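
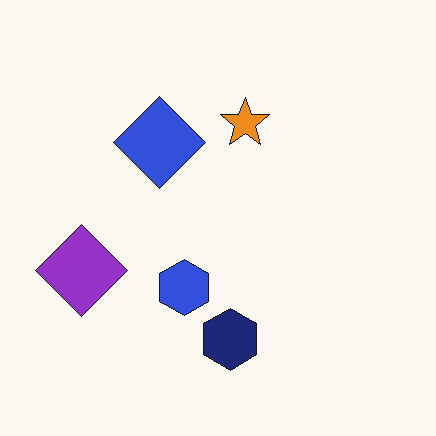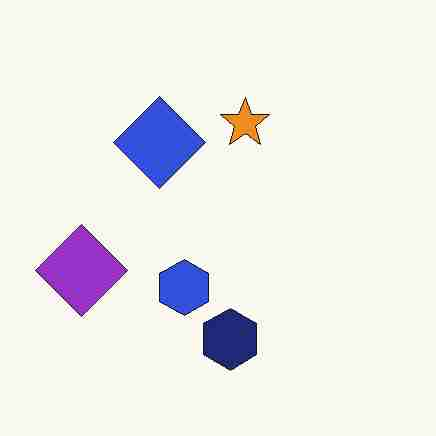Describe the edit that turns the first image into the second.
It was heavily JPEG-compressed with obvious blocking artifacts.

Blocky 8×8 compression artifacts appear around shape edges and the flat background shows ringing — characteristic JPEG degradation.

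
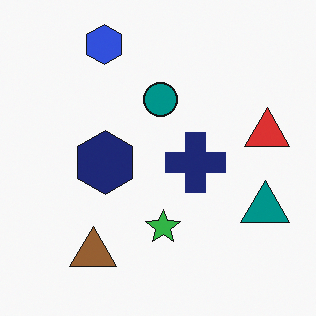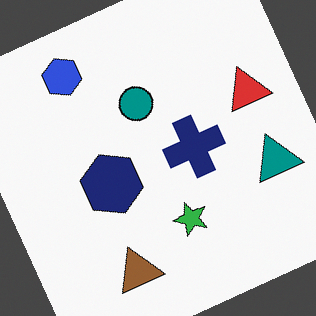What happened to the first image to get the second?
The image was rotated counter-clockwise by a moderate amount.

Every shape is tilted by the same angle and the image corners show triangular fill wedges — a whole-image rotation by a non-right angle.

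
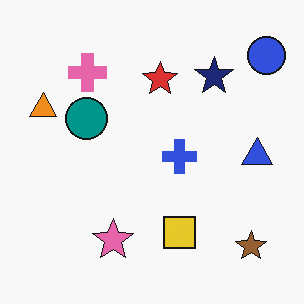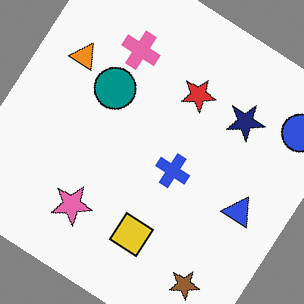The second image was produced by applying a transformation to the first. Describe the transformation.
This is the original image rotated clockwise by a large amount — several tens of degrees.

Every shape is tilted by the same angle and the image corners show triangular fill wedges — a whole-image rotation by a non-right angle.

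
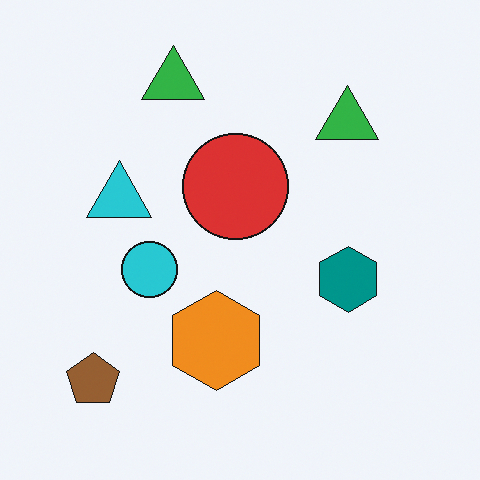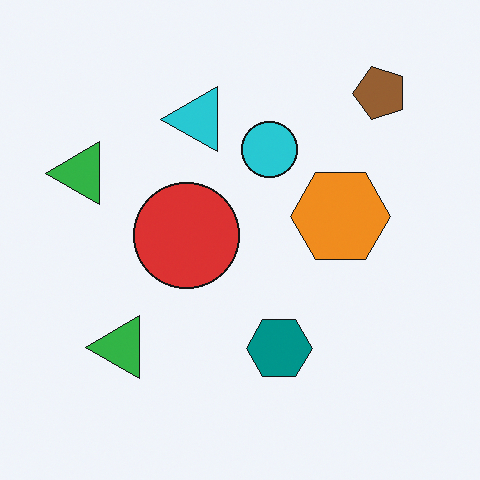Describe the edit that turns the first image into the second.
The transformation is: transposed (reflected across the top-left ↔ bottom-right diagonal).

Shapes have swapped their row and column positions — what was in the top-right is now in the bottom-left — a diagonal reflection.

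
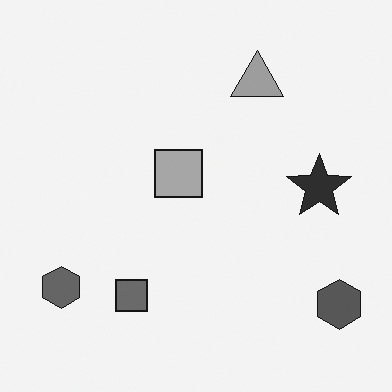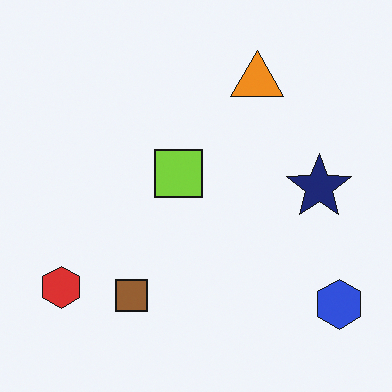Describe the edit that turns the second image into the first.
The first image is the second converted to grayscale.

All color is removed — every shape is now a shade of grey.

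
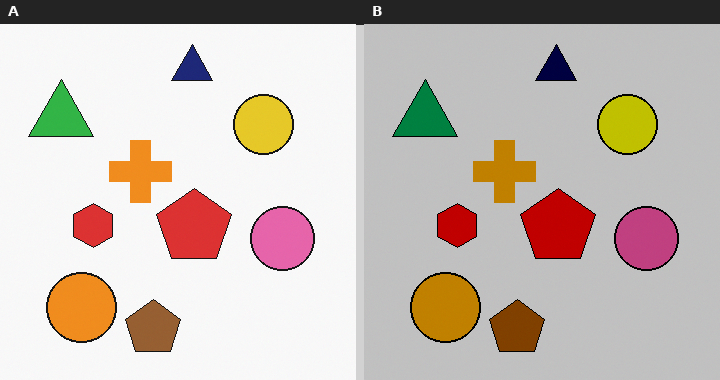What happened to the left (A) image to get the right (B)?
This is the original image heavily posterized to just a handful of flat colors.

Each flat color has snapped to a coarser quantized level — most visibly, the near-white background has dropped to a flat grey.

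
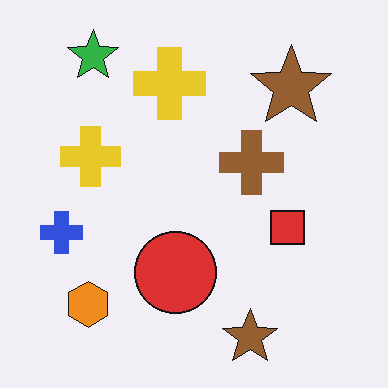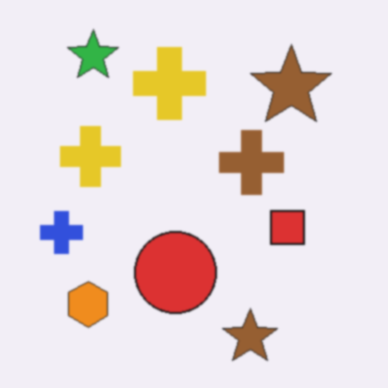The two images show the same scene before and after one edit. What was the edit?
The second image is the first given a subtle gaussian blur.

Shape edges and outlines are uniformly softened across the whole image.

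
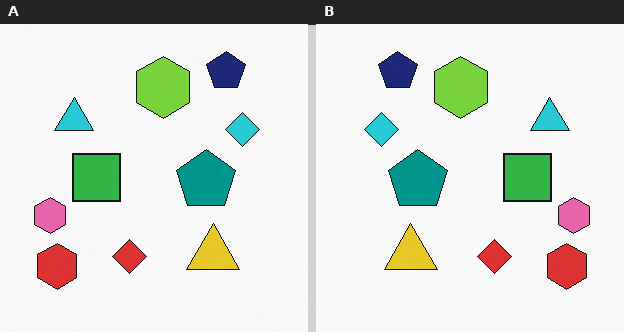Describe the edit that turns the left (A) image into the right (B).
The transformation is: flipped horizontally (left ↔ right).

The pink hexagon is in the left of the left (A) image and the right of the right (B) — shapes on opposite sides of the vertical midline have swapped in a mirror flip.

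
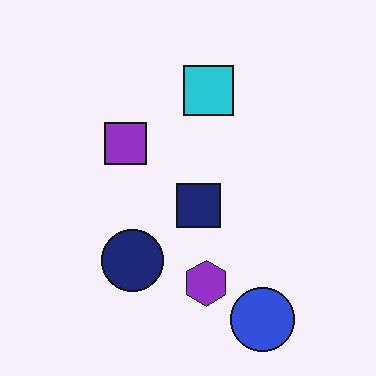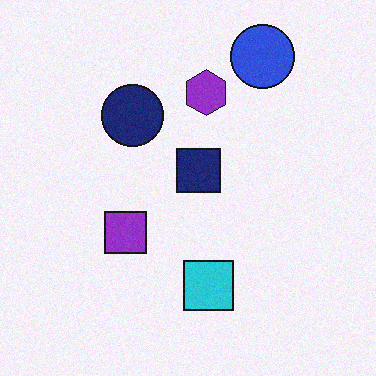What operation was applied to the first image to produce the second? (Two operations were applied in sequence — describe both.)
This is the original image degraded with light additive noise, then flipped vertically (top ↔ bottom).

Random speckle covers the whole image, including the flat background. The blue circle is in the bottom-right of the first image and the top-right of the second — shapes on opposite sides of the horizontal midline have swapped in a mirror flip.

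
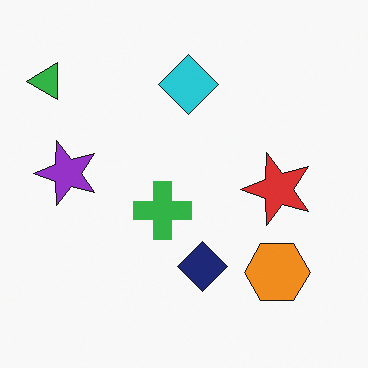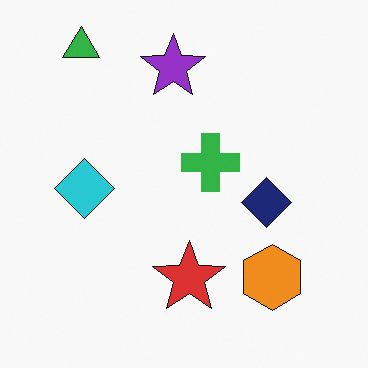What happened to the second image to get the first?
Transposed (reflected across the top-left ↔ bottom-right diagonal).

Shapes have swapped their row and column positions — what was in the top-right is now in the bottom-left — a diagonal reflection.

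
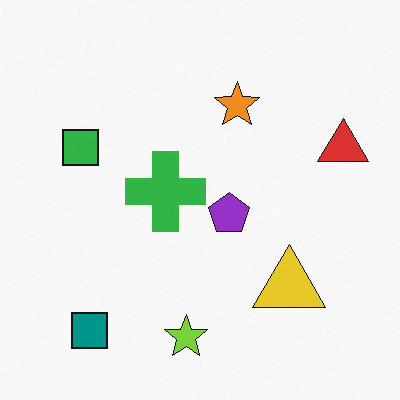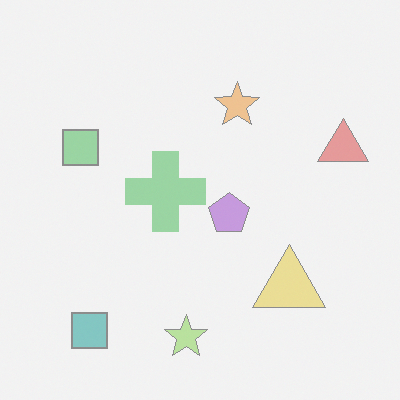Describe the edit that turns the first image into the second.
Washed out (contrast reduced).

Tones are pushed toward mid-grey across the whole image — a global contrast change.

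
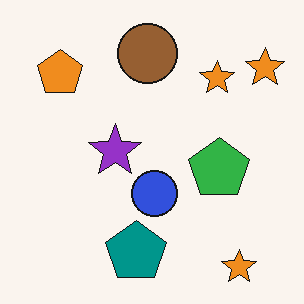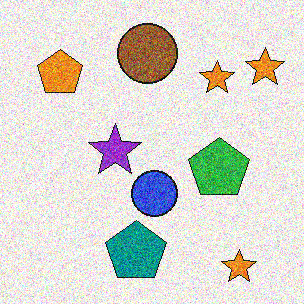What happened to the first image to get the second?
It was degraded with heavy additive noise.

Random speckle covers the whole image, including the flat background.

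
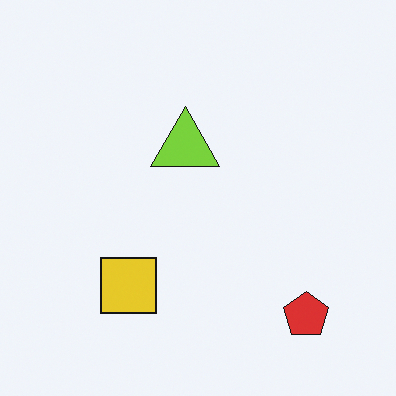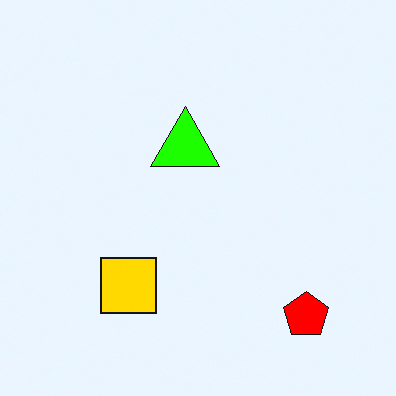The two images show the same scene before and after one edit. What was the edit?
The transformation is: made much more vivid (saturation change).

All colors are more vivid — a global saturation change.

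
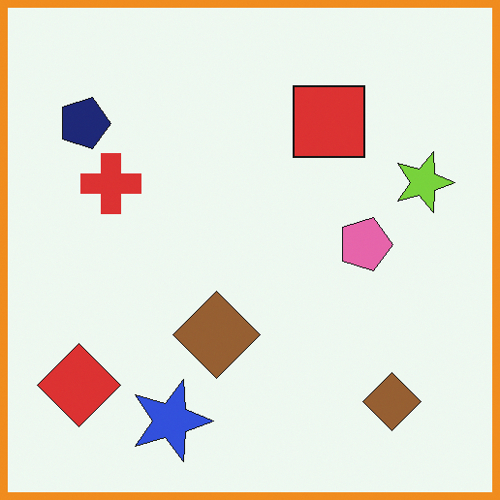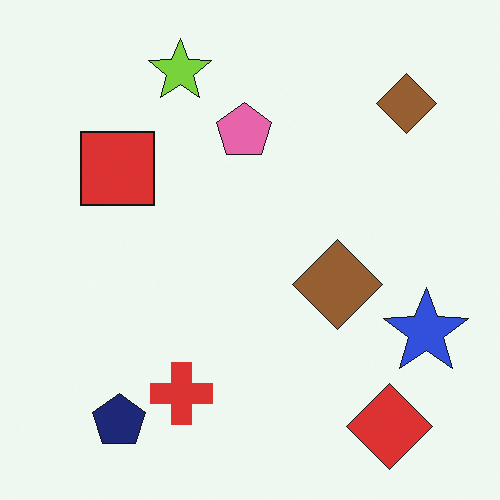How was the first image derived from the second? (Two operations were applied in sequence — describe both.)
The first image is the second rotated 90° clockwise, then framed with a orange border.

The red diamond sits in the bottom-right of the second image and the bottom-left of the first — consistent with a whole-image 90° clockwise rotation. A solid orange frame runs around the edge of the first image, with the content slightly shrunk inside it.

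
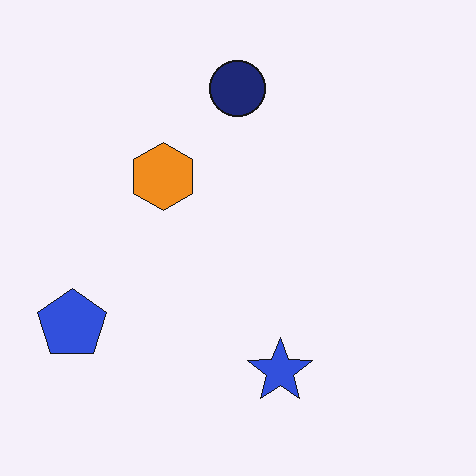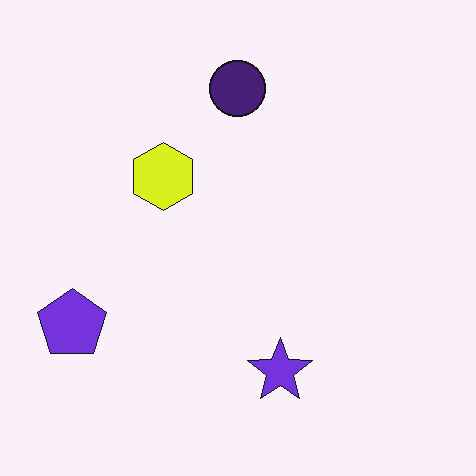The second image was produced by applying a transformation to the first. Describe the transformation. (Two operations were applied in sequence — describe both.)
It was hue-shifted by a small amount, then given moderate JPEG compression.

Every shape's color has rotated by the same amount around the hue wheel — a uniform hue shift. Blocky 8×8 compression artifacts appear around shape edges and the flat background shows ringing — characteristic JPEG degradation.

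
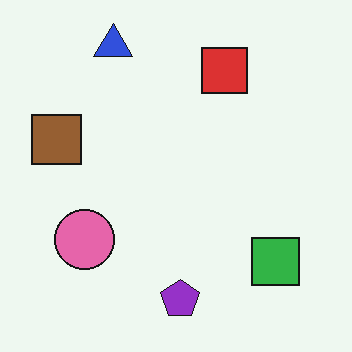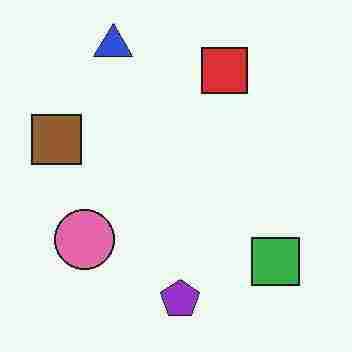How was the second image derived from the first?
It was degraded with heavy JPEG compression.

Blocky 8×8 compression artifacts appear around shape edges and the flat background shows ringing — characteristic JPEG degradation.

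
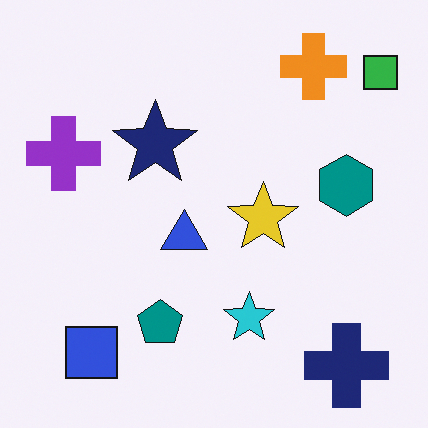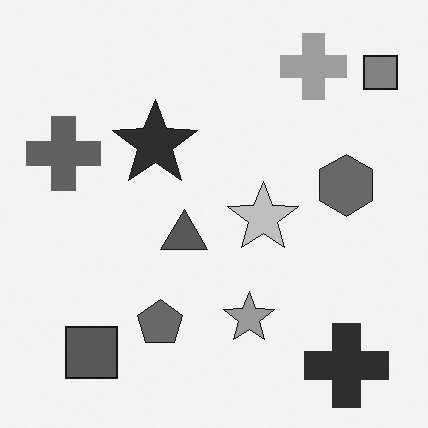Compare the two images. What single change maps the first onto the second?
This is the original image converted to grayscale.

All color is removed — every shape is now a shade of grey.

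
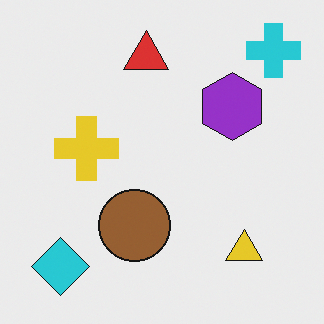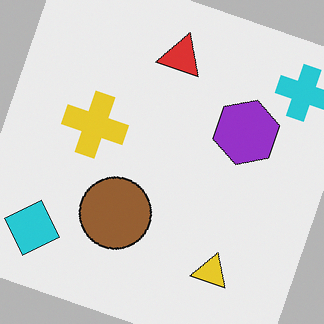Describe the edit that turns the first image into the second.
The second image is the first rotated clockwise by a clearly visible amount.

Every shape is tilted by the same angle and the image corners show triangular fill wedges — a whole-image rotation by a non-right angle.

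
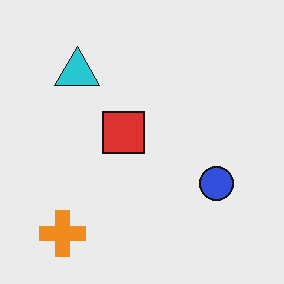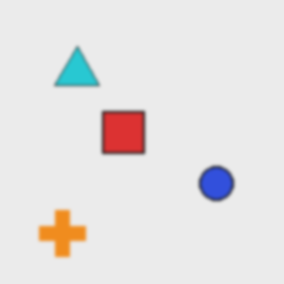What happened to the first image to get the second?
Slightly softened.

Shape edges and outlines are uniformly softened across the whole image.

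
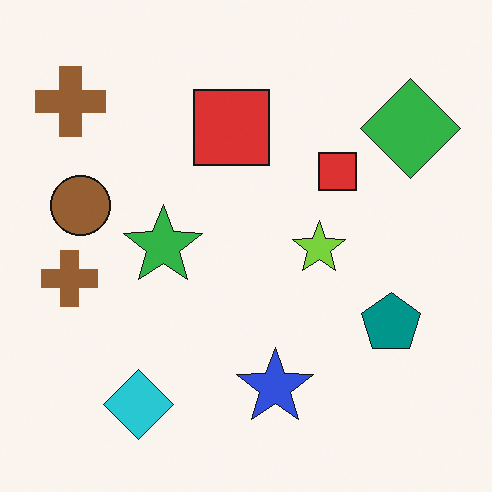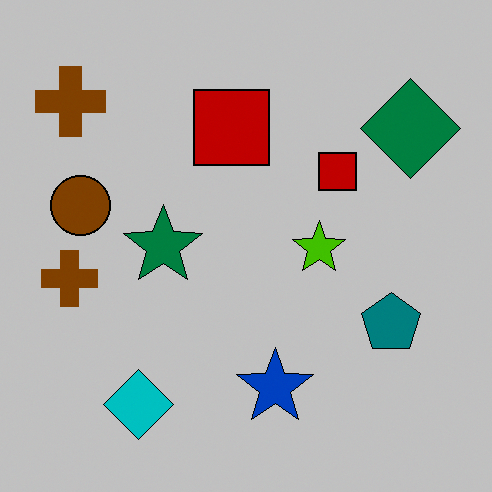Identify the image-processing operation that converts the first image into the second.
Heavily posterized to just a handful of flat colors.

Each flat color has snapped to a coarser quantized level — most visibly, the near-white background has dropped to a flat grey.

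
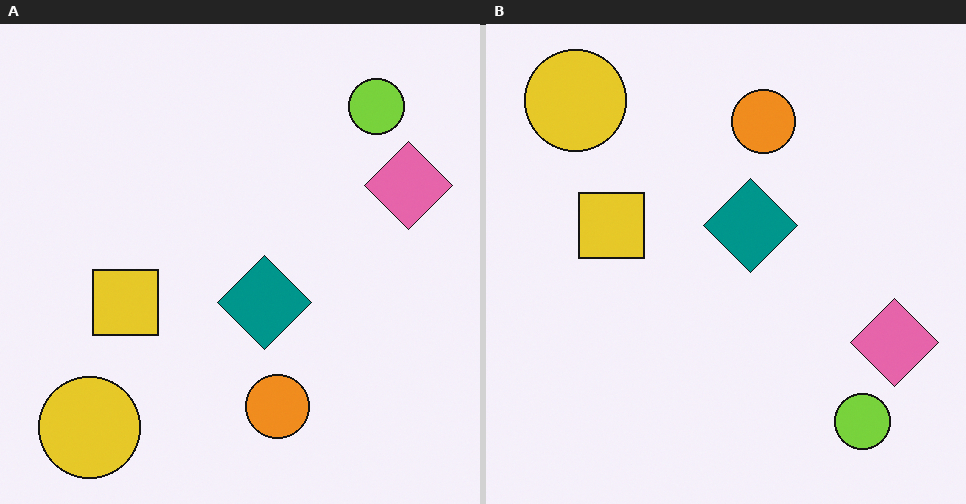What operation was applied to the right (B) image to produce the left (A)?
This is the original image flipped vertically (top ↔ bottom).

The yellow circle is in the top-left of the right (B) image and the bottom-left of the left (A) — shapes on opposite sides of the horizontal midline have swapped in a mirror flip.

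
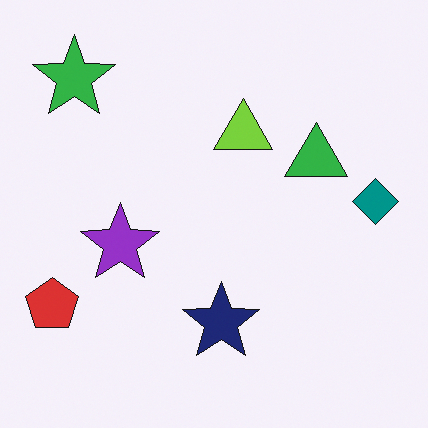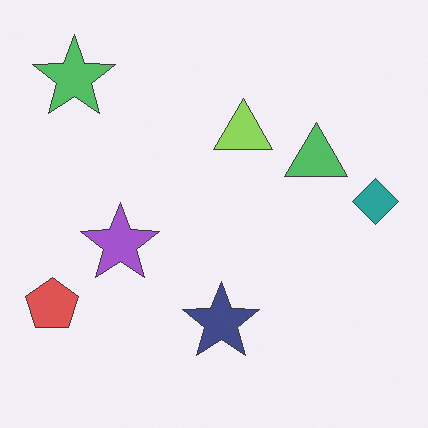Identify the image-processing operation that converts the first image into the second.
The second image is the first given slightly reduced contrast.

Tones are pushed toward mid-grey across the whole image — a global contrast change.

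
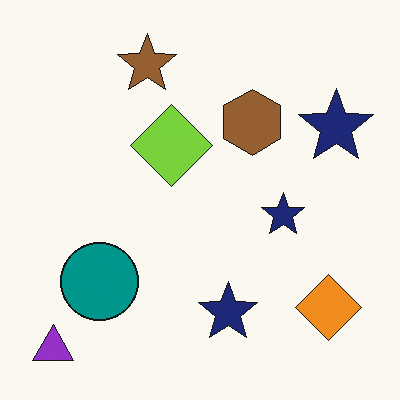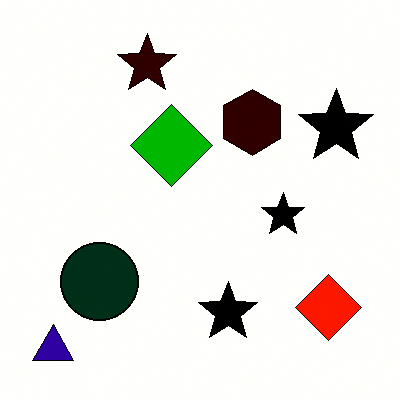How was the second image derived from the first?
The transformation is: boosted in contrast.

Tones are pushed away from mid-grey across the whole image — a global contrast change.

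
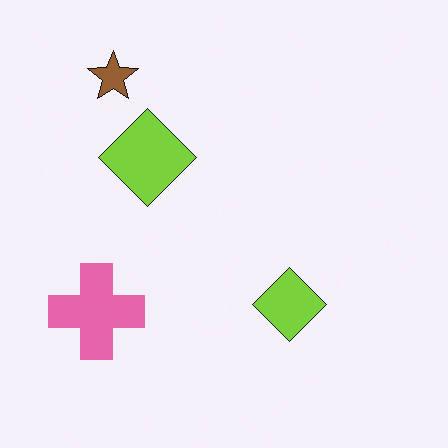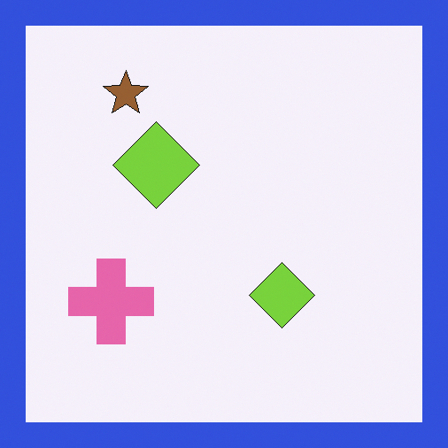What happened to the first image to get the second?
The transformation is: framed with a blue border.

A solid blue frame runs around the edge of the second image, with the content slightly shrunk inside it.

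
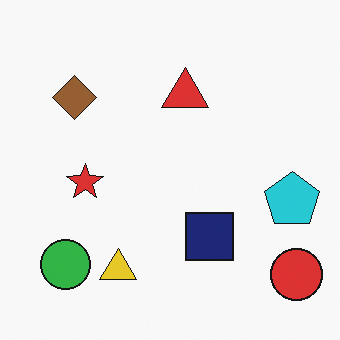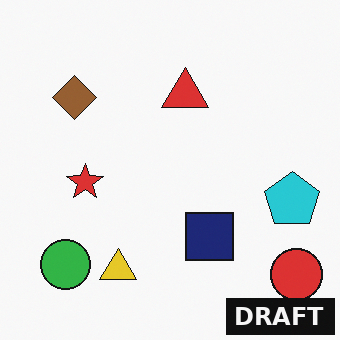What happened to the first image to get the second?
The second image is the first watermarked with the text "DRAFT" in the lower-right corner.

A dark label reading "DRAFT" appears in the lower-right corner.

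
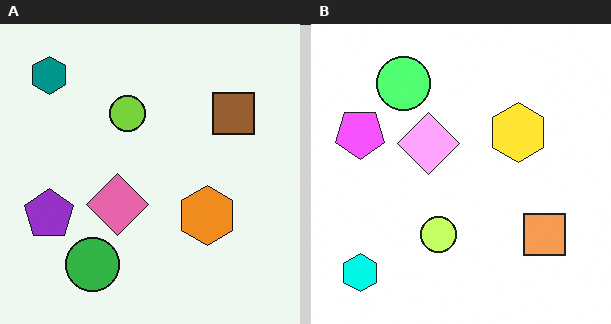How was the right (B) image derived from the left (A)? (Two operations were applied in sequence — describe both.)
The image was noticeably brightened, then flipped vertically (top ↔ bottom).

Every pixel — background and shapes alike — is uniformly brightened. The teal hexagon is in the top-left of the left (A) image and the bottom-left of the right (B) — shapes on opposite sides of the horizontal midline have swapped in a mirror flip.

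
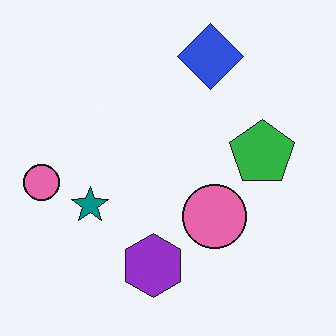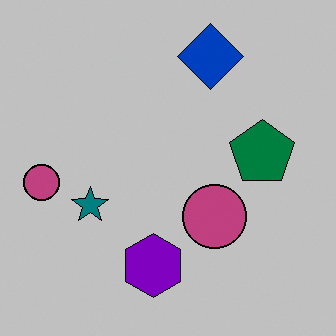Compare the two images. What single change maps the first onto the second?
The transformation is: aggressively posterized.

Each flat color has snapped to a coarser quantized level — most visibly, the near-white background has dropped to a flat grey.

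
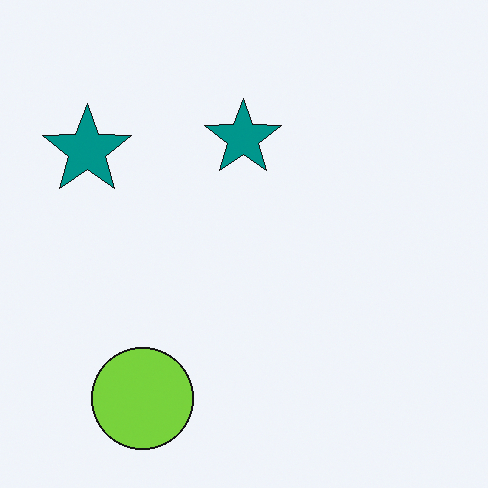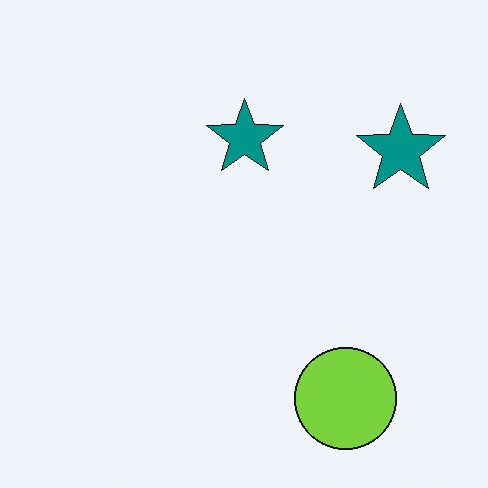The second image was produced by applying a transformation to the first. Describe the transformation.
Flipped horizontally (left ↔ right).

The lime circle is in the bottom-left of the first image and the bottom-right of the second — shapes on opposite sides of the vertical midline have swapped in a mirror flip.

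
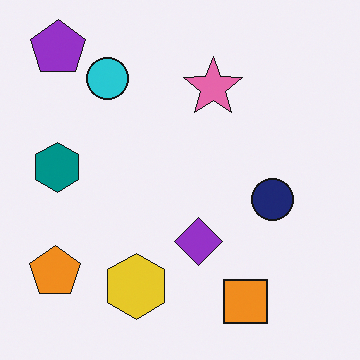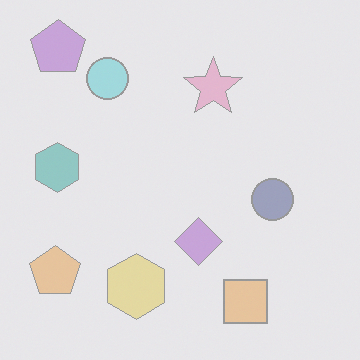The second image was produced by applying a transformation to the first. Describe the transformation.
The image was given much lower contrast.

Tones are pushed toward mid-grey across the whole image — a global contrast change.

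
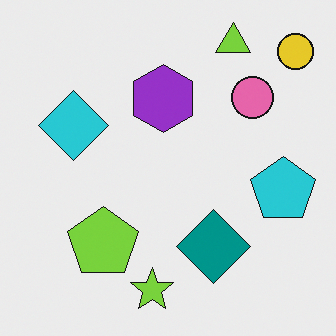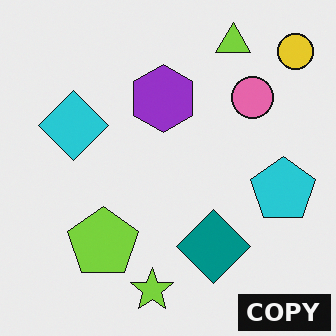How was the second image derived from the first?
Watermarked with the text "COPY" in the lower-right corner.

A dark label reading "COPY" appears in the lower-right corner.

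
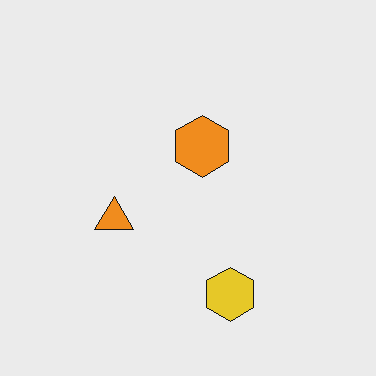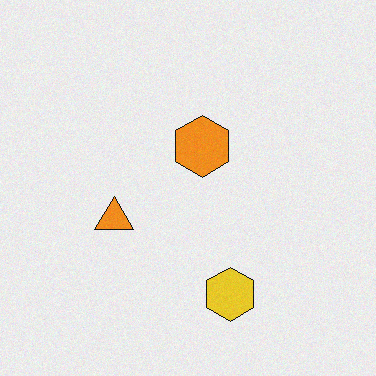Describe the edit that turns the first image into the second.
It was degraded with light additive noise.

Random speckle covers the whole image, including the flat background.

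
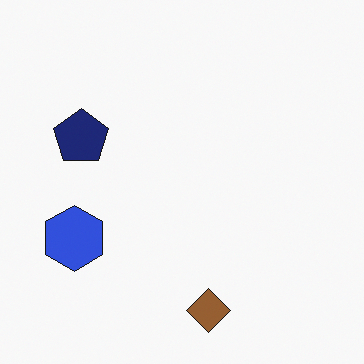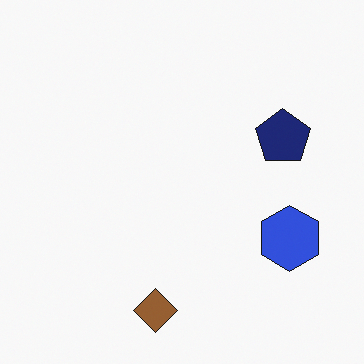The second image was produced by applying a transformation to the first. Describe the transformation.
Flipped horizontally (left ↔ right).

The blue hexagon is in the left of the first image and the right of the second — shapes on opposite sides of the vertical midline have swapped in a mirror flip.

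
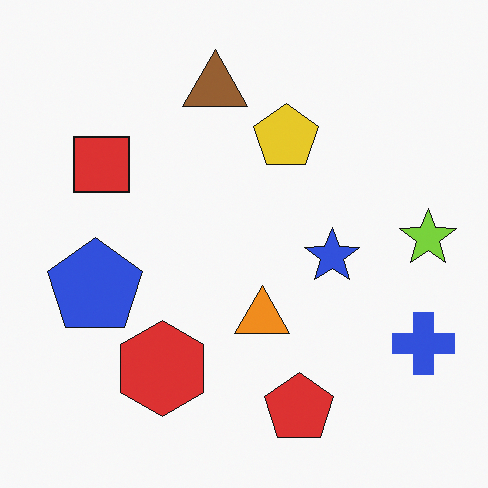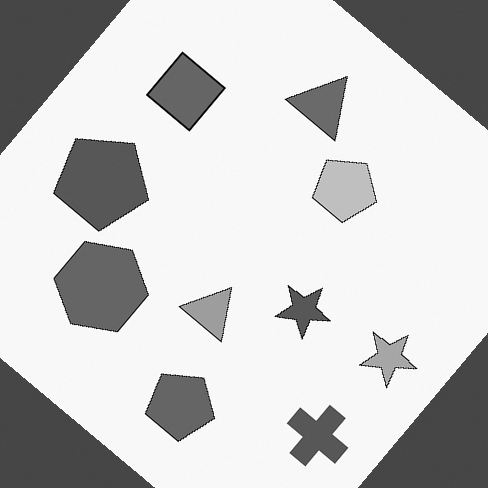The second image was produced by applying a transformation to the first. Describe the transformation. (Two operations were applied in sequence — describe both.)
The second image is the first rotated clockwise by a large amount — several tens of degrees, then converted to grayscale.

Every shape is tilted by the same angle and the image corners show triangular fill wedges — a whole-image rotation by a non-right angle. All color is removed — every shape is now a shade of grey.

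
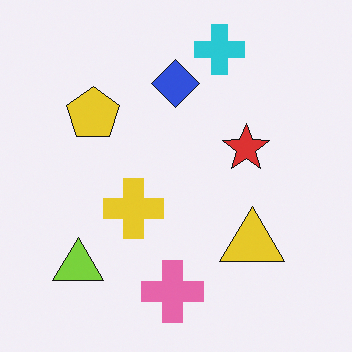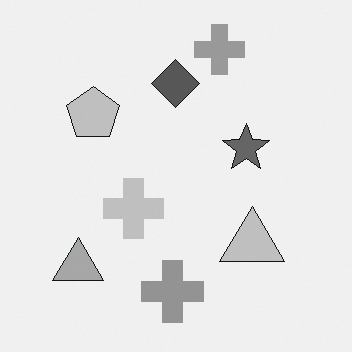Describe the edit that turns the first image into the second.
The transformation is: converted to grayscale.

All color is removed — every shape is now a shade of grey.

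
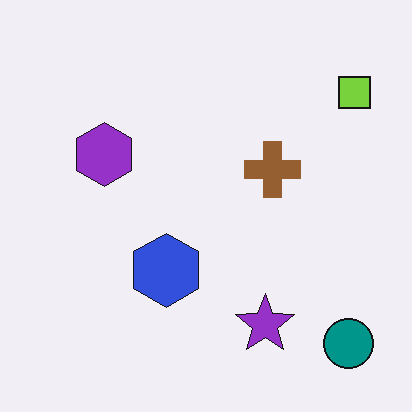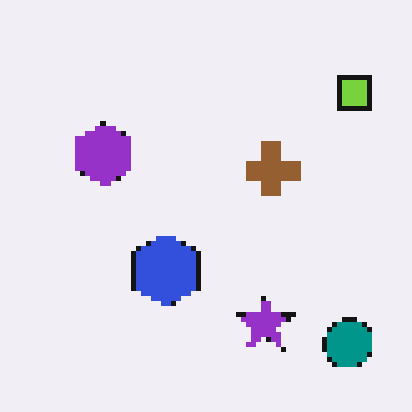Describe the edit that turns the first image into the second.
The second image is the first mildly pixelated.

Shapes are reduced to large square blocks; fine edges and outlines are lost — a downscale-then-upscale (mosaic) effect.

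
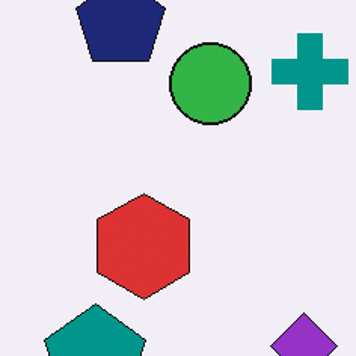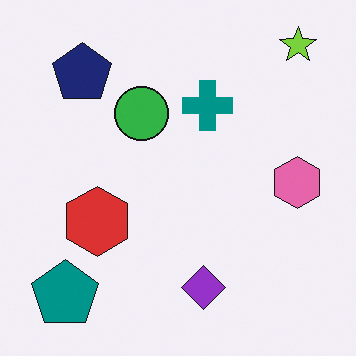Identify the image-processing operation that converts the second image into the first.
This is the original image cropped to a modestly smaller region and rescaled.

The visible shapes are larger and the field of view is narrower; shapes near the original edges may be partly or wholly outside the frame — a crop-and-rescale.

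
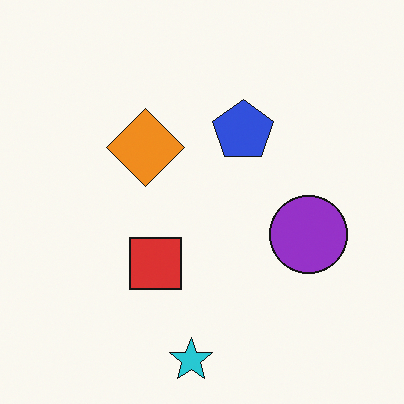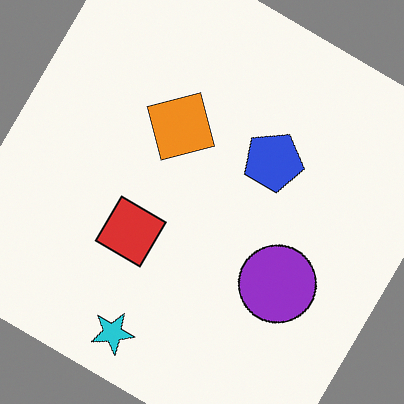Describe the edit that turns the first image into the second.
Rotated clockwise by a large amount — several tens of degrees.

Every shape is tilted by the same angle and the image corners show triangular fill wedges — a whole-image rotation by a non-right angle.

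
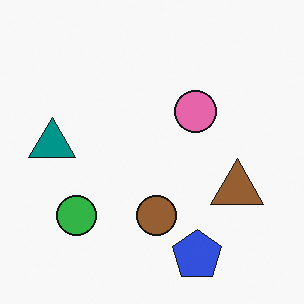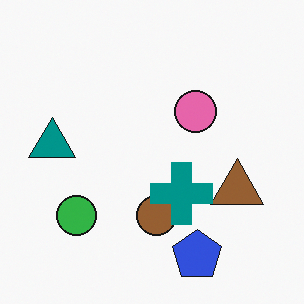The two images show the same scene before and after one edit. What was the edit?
This is the original image overlaid with an additional teal cross.

A teal cross appears in the second image that is absent from the first.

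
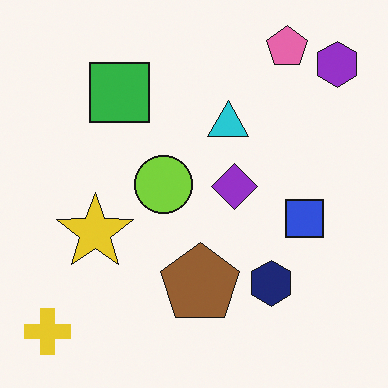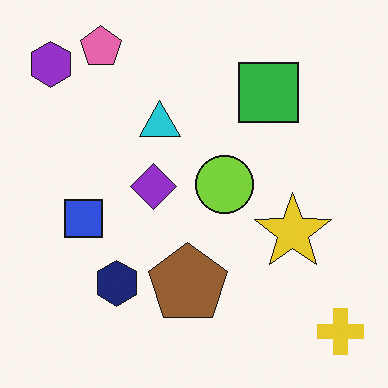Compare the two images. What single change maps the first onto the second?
It was flipped horizontally (left ↔ right).

The yellow cross is in the bottom-left of the first image and the bottom-right of the second — shapes on opposite sides of the vertical midline have swapped in a mirror flip.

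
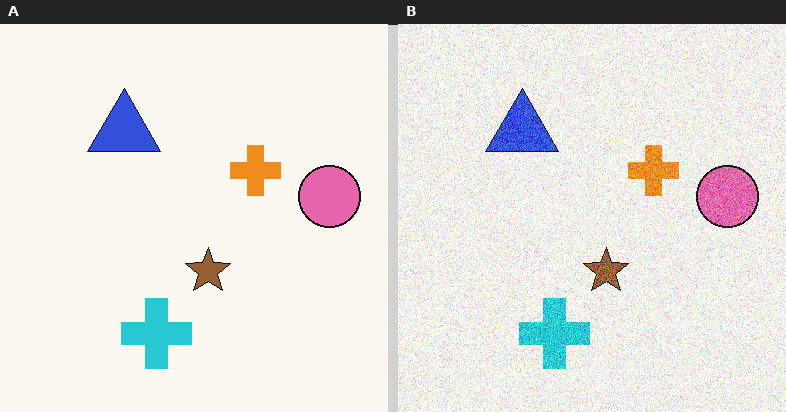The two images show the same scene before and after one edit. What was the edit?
This is the original image degraded with a thick layer of grain.

Random speckle covers the whole image, including the flat background.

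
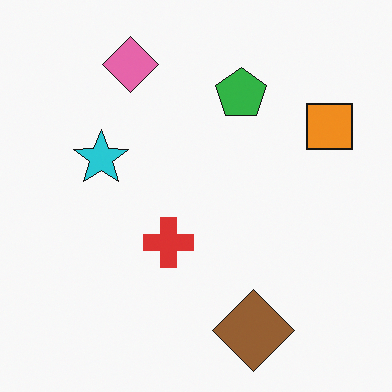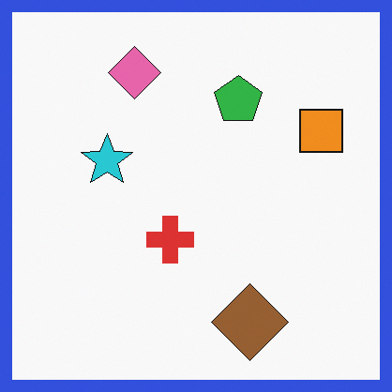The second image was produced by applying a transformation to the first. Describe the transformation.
It was framed with a blue border.

A solid blue frame runs around the edge of the second image, with the content slightly shrunk inside it.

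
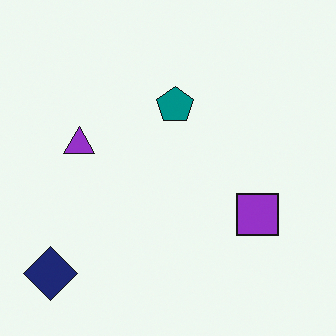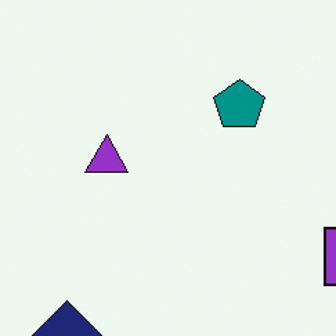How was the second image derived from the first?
Cropped to a modestly smaller region and rescaled.

The visible shapes are larger and the field of view is narrower; shapes near the original edges may be partly or wholly outside the frame — a crop-and-rescale.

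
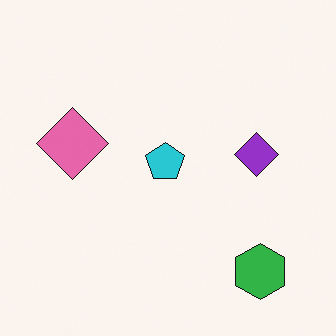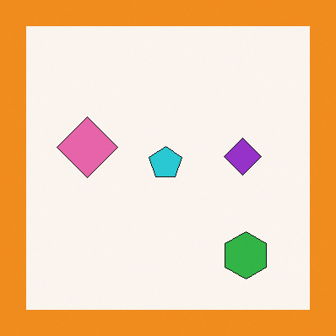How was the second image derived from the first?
The image was framed with a orange border.

A solid orange frame runs around the edge of the second image, with the content slightly shrunk inside it.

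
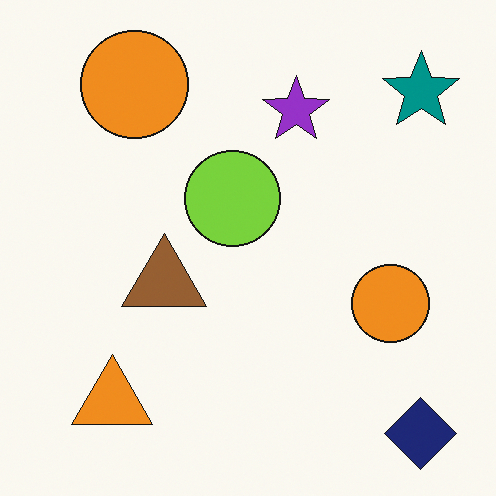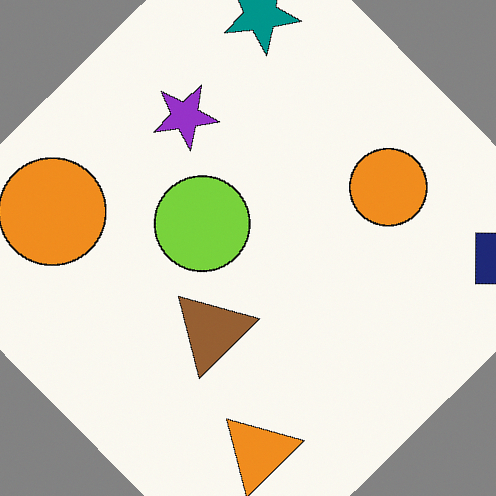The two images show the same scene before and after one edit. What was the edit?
The transformation is: rotated counter-clockwise by a large amount — several tens of degrees.

Every shape is tilted by the same angle and the image corners show triangular fill wedges — a whole-image rotation by a non-right angle.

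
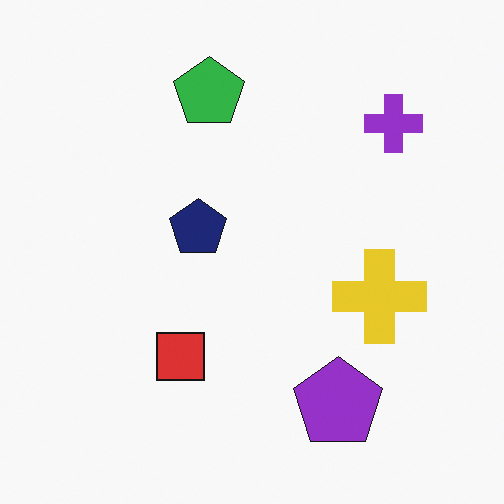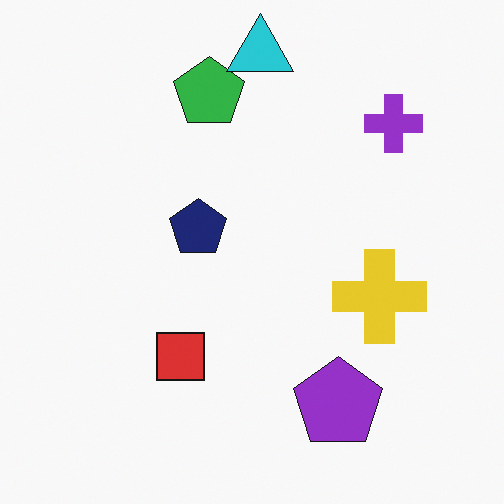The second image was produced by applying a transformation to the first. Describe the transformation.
The transformation is: overlaid with an additional cyan triangle.

A cyan triangle appears in the second image that is absent from the first.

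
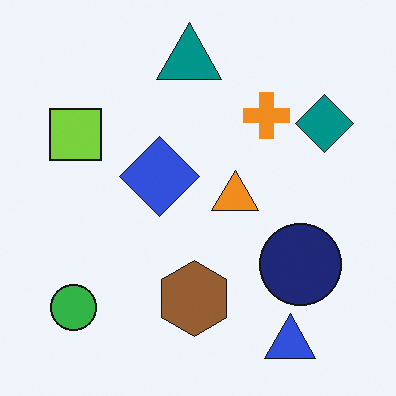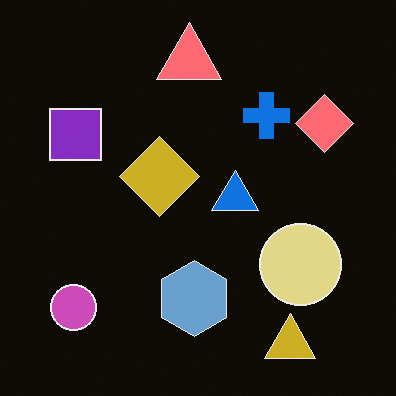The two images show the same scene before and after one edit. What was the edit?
It was color-inverted (negative).

The light background has become dark and every shape's color is its complement — a photographic negative.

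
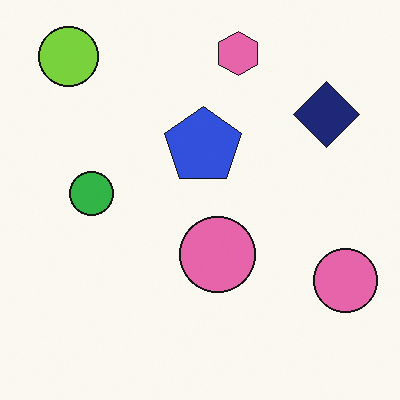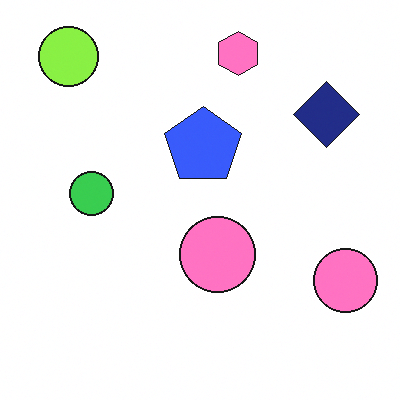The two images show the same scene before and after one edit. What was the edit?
Slightly brightened.

Every pixel — background and shapes alike — is uniformly brightened.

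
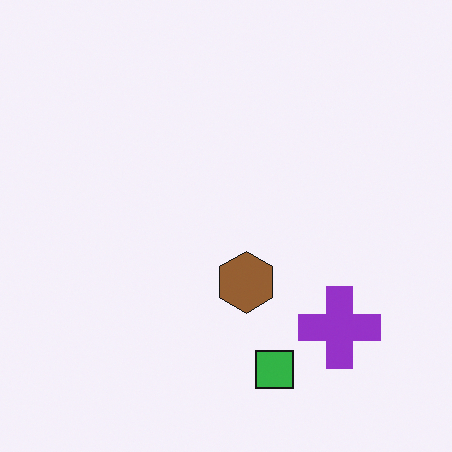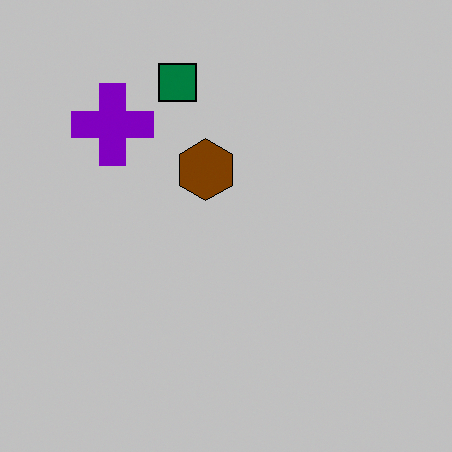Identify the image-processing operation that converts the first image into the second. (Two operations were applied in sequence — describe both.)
This is the original image aggressively posterized, then rotated 180°.

Each flat color has snapped to a coarser quantized level — most visibly, the near-white background has dropped to a flat grey. The purple cross sits in the bottom-right of the first image and the top-left of the second — consistent with a whole-image 180° rotation.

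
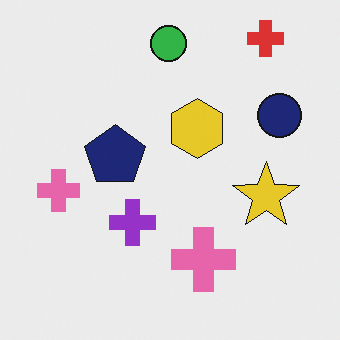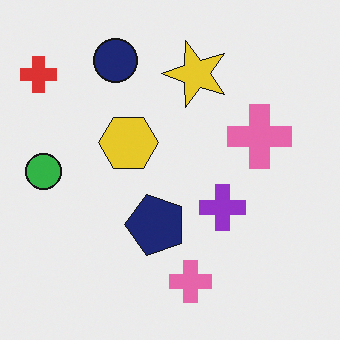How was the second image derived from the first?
The transformation is: rotated 90° counter-clockwise.

The red cross sits in the top-right of the first image and the top-left of the second — consistent with a whole-image 90° counter-clockwise rotation.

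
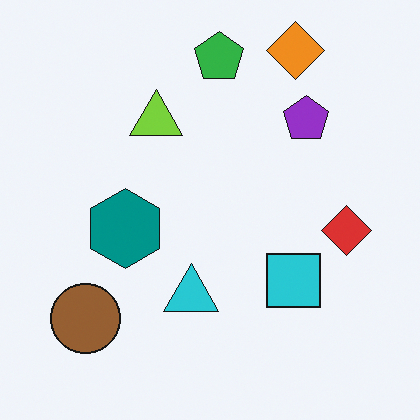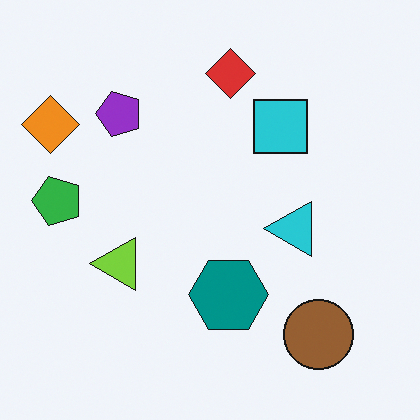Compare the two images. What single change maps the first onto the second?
The transformation is: rotated 90° counter-clockwise.

The orange diamond sits in the top-right of the first image and the top-left of the second — consistent with a whole-image 90° counter-clockwise rotation.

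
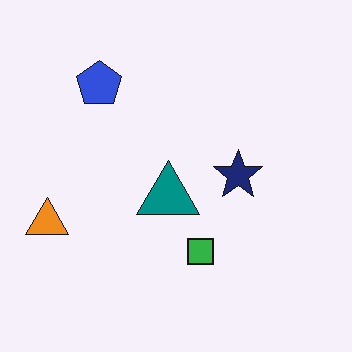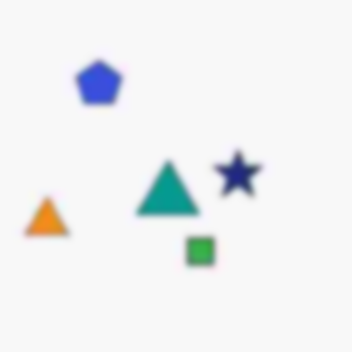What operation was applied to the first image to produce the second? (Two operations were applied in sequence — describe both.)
The image was heavily JPEG-compressed with obvious blocking artifacts, then noticeably gaussian-blurred.

Blocky 8×8 compression artifacts appear around shape edges and the flat background shows ringing — characteristic JPEG degradation. Shape edges and outlines are uniformly softened across the whole image.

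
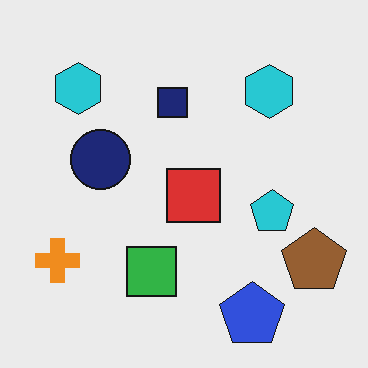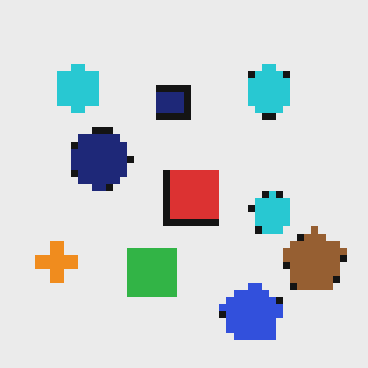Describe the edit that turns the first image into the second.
The transformation is: pixelated into visible square blocks.

Shapes are reduced to large square blocks; fine edges and outlines are lost — a downscale-then-upscale (mosaic) effect.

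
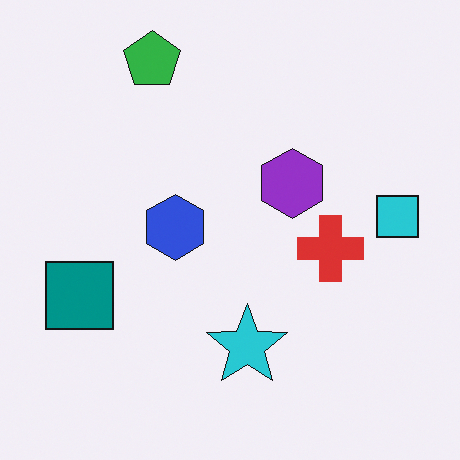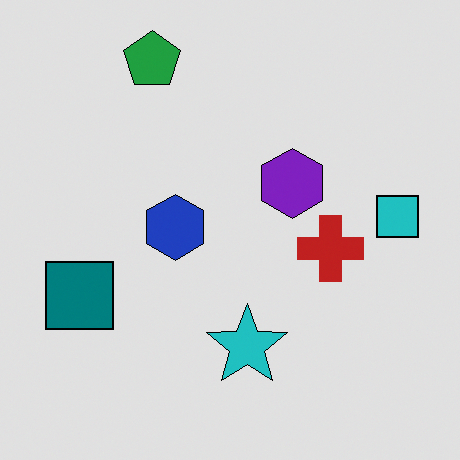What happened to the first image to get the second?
The image was moderately posterized.

Each flat color has snapped to a coarser quantized level — most visibly, the near-white background has dropped to a flat grey.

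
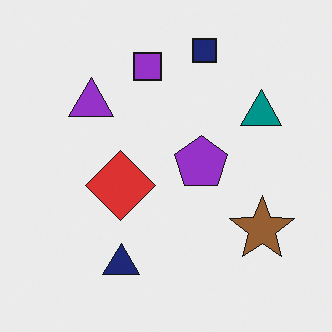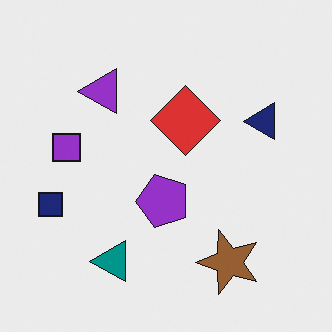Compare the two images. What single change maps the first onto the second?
This is the original image transposed (reflected across the top-left ↔ bottom-right diagonal).

Shapes have swapped their row and column positions — what was in the top-right is now in the bottom-left — a diagonal reflection.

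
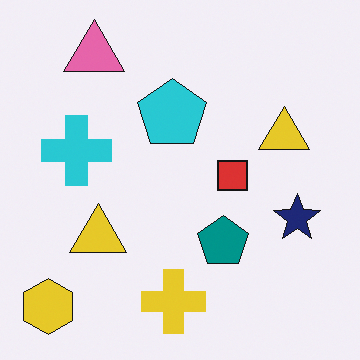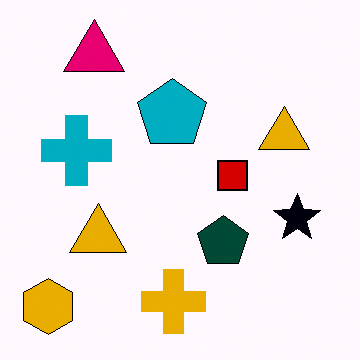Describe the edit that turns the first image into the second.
The second image is the first boosted in contrast.

Tones are pushed away from mid-grey across the whole image — a global contrast change.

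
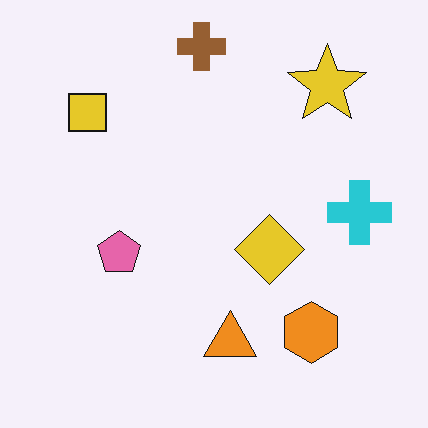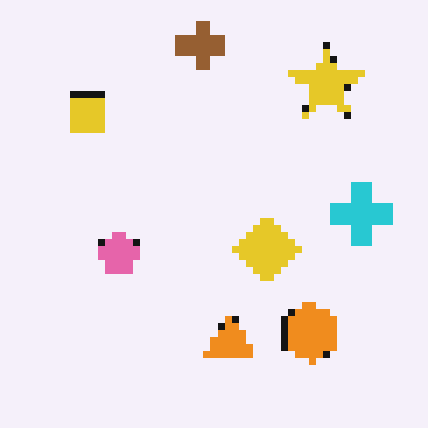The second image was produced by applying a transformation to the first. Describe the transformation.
This is the original image pixelated into visible square blocks.

Shapes are reduced to large square blocks; fine edges and outlines are lost — a downscale-then-upscale (mosaic) effect.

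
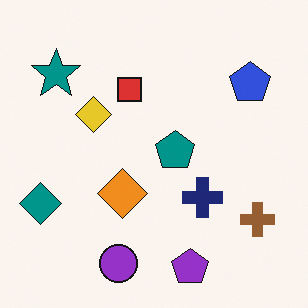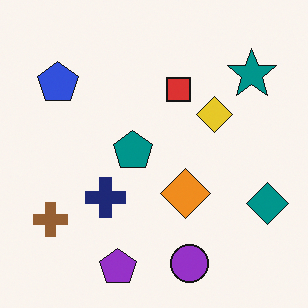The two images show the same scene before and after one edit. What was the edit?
The transformation is: flipped horizontally (left ↔ right).

The teal diamond is in the left of the first image and the right of the second — shapes on opposite sides of the vertical midline have swapped in a mirror flip.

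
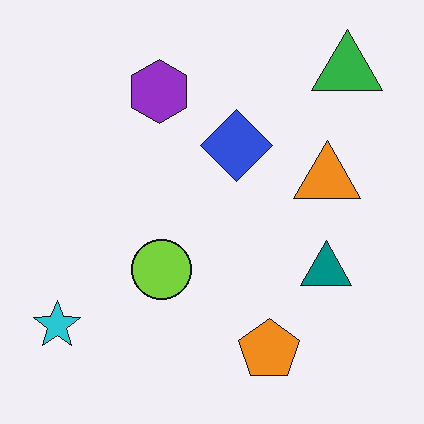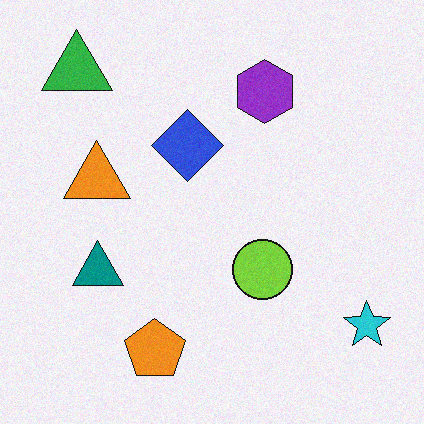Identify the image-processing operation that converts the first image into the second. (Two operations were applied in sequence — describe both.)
It was degraded with light additive noise, then flipped horizontally (left ↔ right).

Random speckle covers the whole image, including the flat background. The cyan star is in the bottom-left of the first image and the bottom-right of the second — shapes on opposite sides of the vertical midline have swapped in a mirror flip.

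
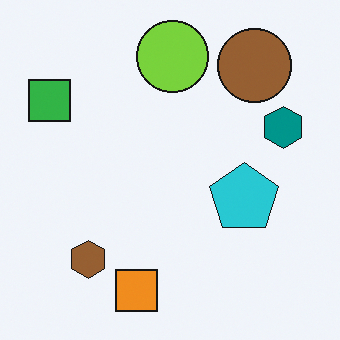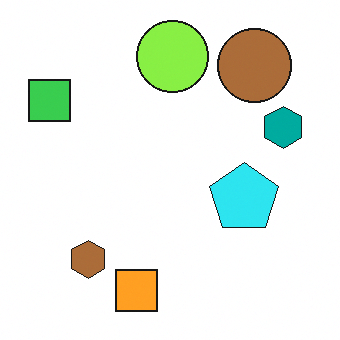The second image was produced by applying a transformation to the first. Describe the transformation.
The transformation is: brightened a little.

Every pixel — background and shapes alike — is uniformly brightened.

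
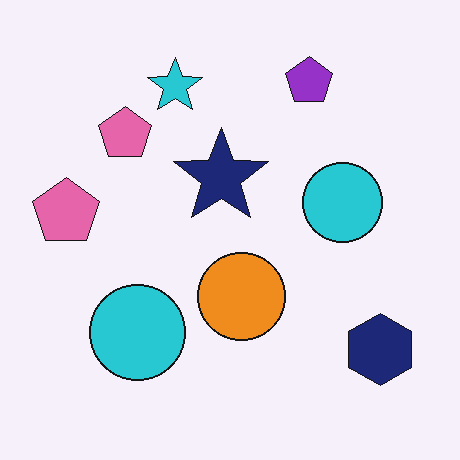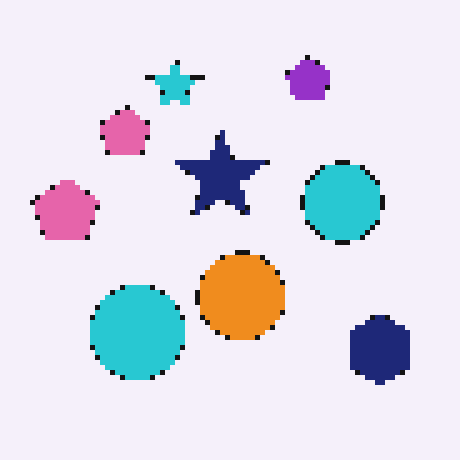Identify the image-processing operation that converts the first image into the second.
The second image is the first mildly pixelated.

Shapes are reduced to large square blocks; fine edges and outlines are lost — a downscale-then-upscale (mosaic) effect.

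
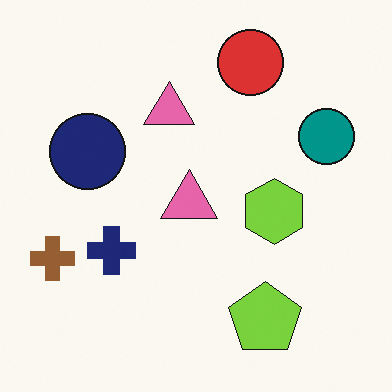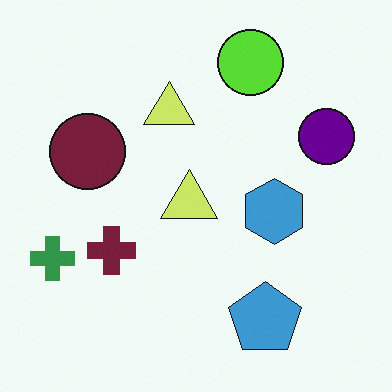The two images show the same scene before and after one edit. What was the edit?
It was hue-shifted noticeably.

Every shape's color has rotated by the same amount around the hue wheel — a uniform hue shift.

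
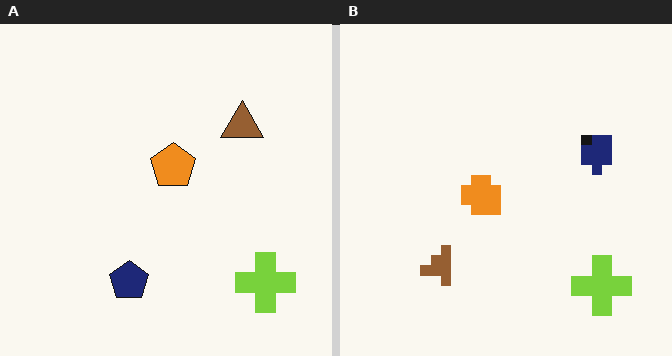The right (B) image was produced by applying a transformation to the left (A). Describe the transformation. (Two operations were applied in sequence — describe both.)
The image was heavily pixelated into large blocks, then transposed (reflected across the top-left ↔ bottom-right diagonal).

Shapes are reduced to large square blocks; fine edges and outlines are lost — a downscale-then-upscale (mosaic) effect. Shapes have swapped their row and column positions — what was in the top-right is now in the bottom-left — a diagonal reflection.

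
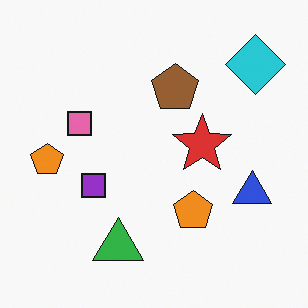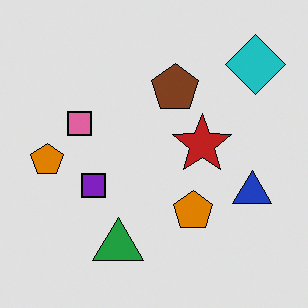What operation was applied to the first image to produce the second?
The second image is the first posterized to a reduced palette.

Each flat color has snapped to a coarser quantized level — most visibly, the near-white background has dropped to a flat grey.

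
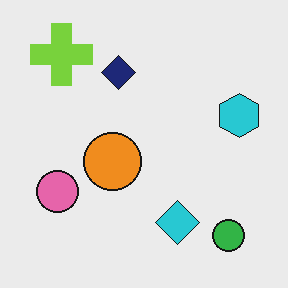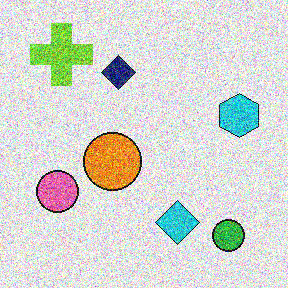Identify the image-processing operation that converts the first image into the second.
The image was degraded with a thick layer of grain.

Random speckle covers the whole image, including the flat background.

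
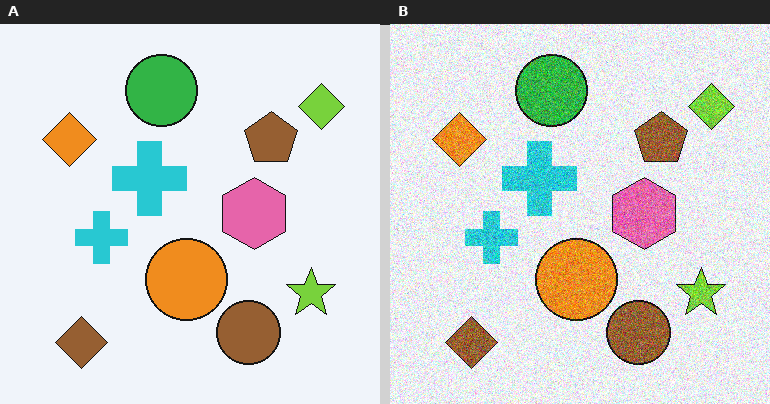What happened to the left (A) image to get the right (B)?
Degraded with a thick layer of grain.

Random speckle covers the whole image, including the flat background.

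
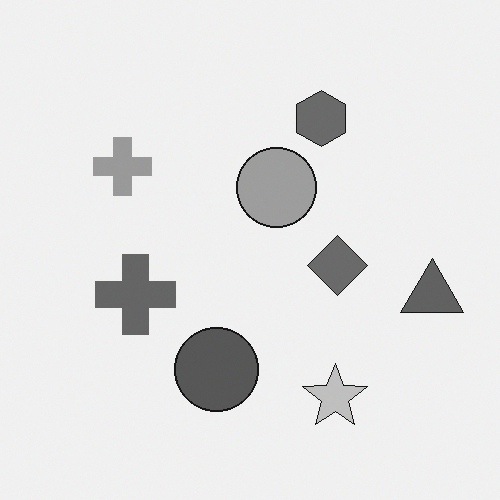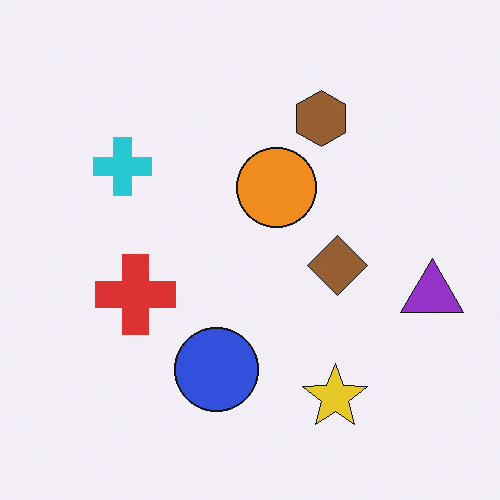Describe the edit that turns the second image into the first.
The transformation is: converted to grayscale.

All color is removed — every shape is now a shade of grey.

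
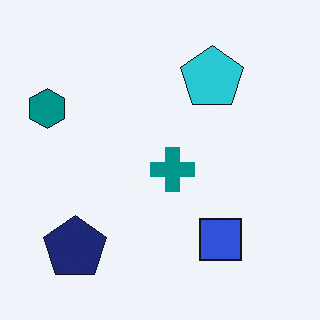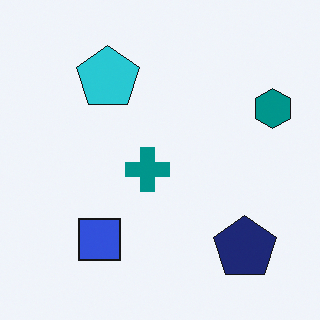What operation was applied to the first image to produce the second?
This is the original image flipped horizontally (left ↔ right).

The teal hexagon is in the left of the first image and the right of the second — shapes on opposite sides of the vertical midline have swapped in a mirror flip.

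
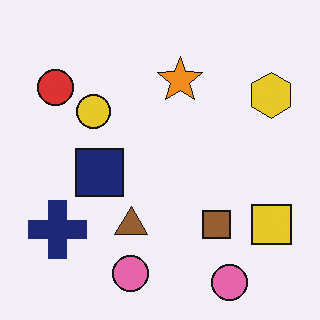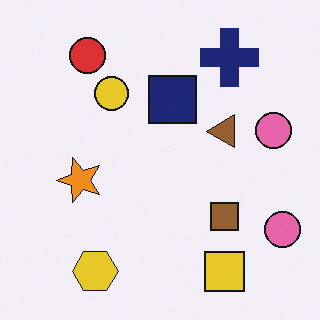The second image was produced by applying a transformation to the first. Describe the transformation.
This is the original image transposed (reflected across the top-left ↔ bottom-right diagonal).

Shapes have swapped their row and column positions — what was in the top-right is now in the bottom-left — a diagonal reflection.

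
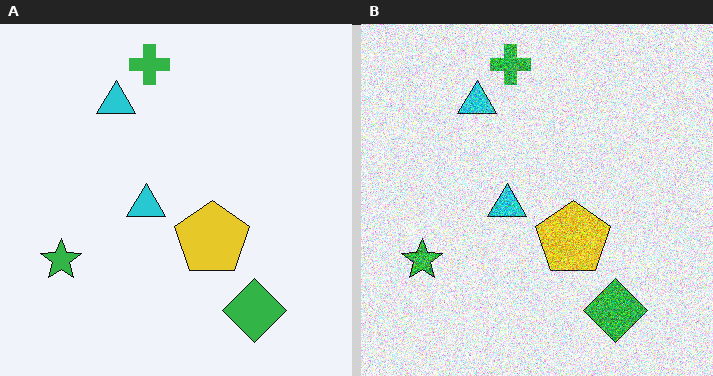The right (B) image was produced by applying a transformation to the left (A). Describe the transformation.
The image was degraded with strong gaussian noise.

Random speckle covers the whole image, including the flat background.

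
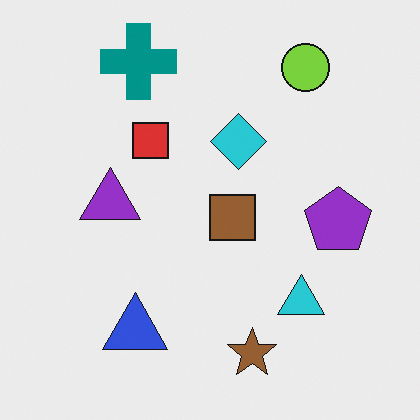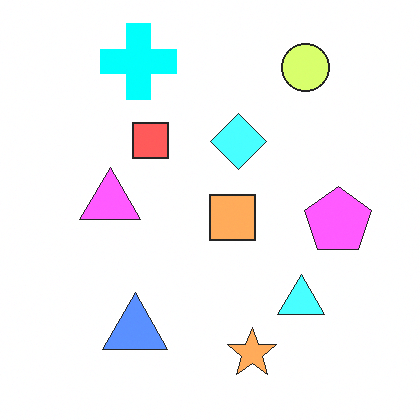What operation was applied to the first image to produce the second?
The transformation is: brightened a lot.

Every pixel — background and shapes alike — is uniformly brightened.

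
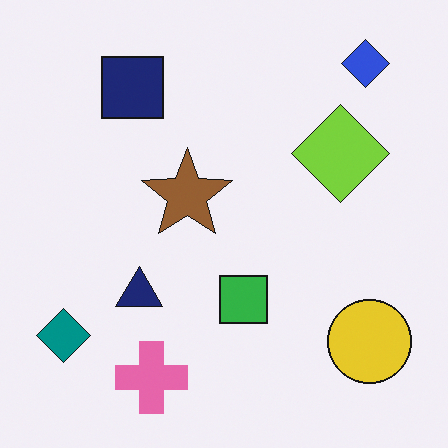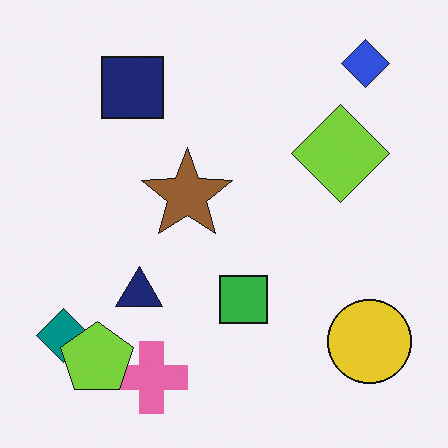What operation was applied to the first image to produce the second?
The transformation is: overlaid with an additional lime pentagon.

A lime pentagon appears in the second image that is absent from the first.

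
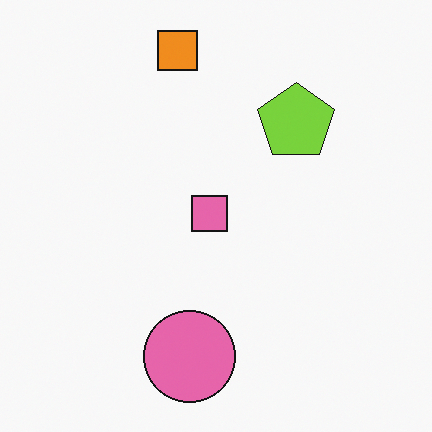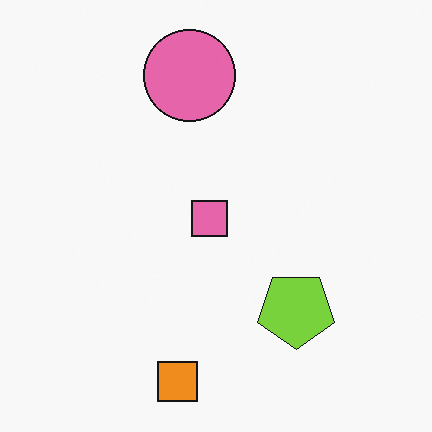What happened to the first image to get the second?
It was flipped vertically (top ↔ bottom).

The orange square is in the top of the first image and the bottom of the second — shapes on opposite sides of the horizontal midline have swapped in a mirror flip.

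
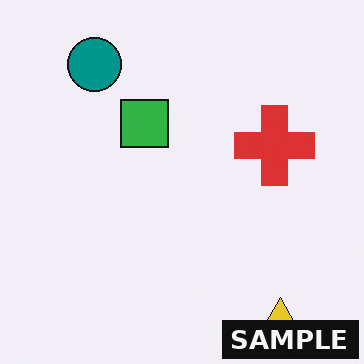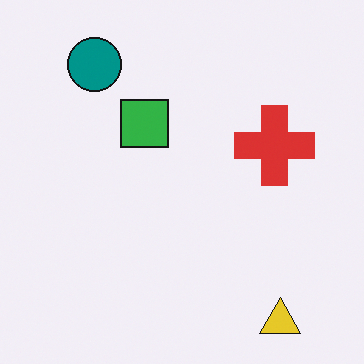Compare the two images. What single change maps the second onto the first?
It was watermarked with the text "SAMPLE" in the lower-right corner.

A dark label reading "SAMPLE" appears in the lower-right corner.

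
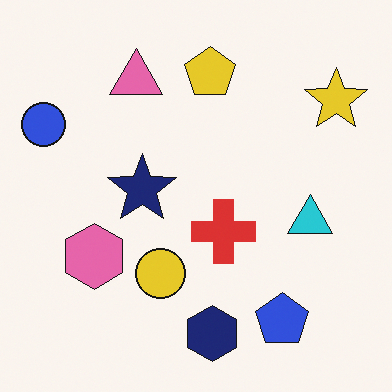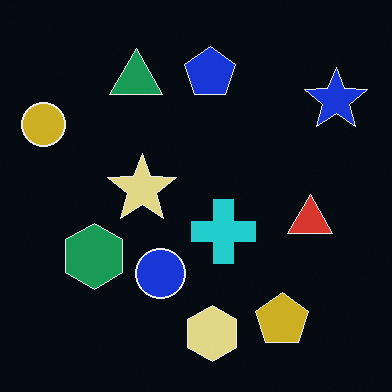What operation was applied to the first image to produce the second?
It was color-inverted (negative).

The light background has become dark and every shape's color is its complement — a photographic negative.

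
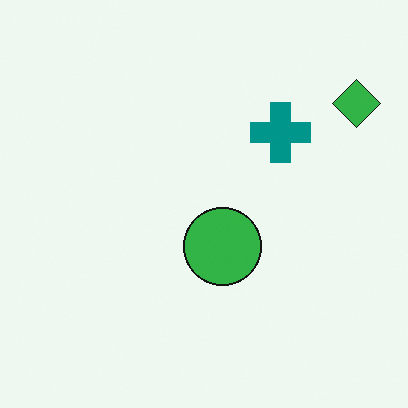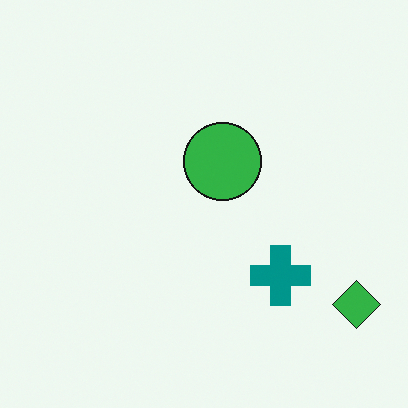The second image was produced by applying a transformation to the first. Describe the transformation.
Flipped vertically (top ↔ bottom).

The green diamond is in the top-right of the first image and the bottom-right of the second — shapes on opposite sides of the horizontal midline have swapped in a mirror flip.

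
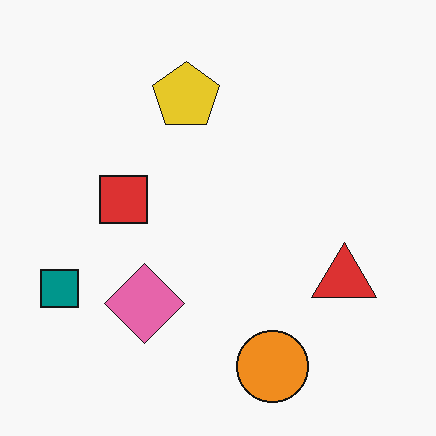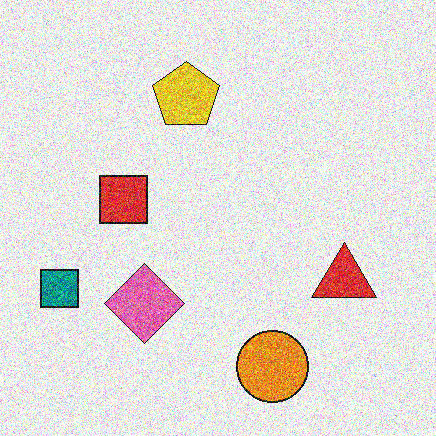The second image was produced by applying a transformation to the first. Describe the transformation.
The transformation is: degraded with a thick layer of grain.

Random speckle covers the whole image, including the flat background.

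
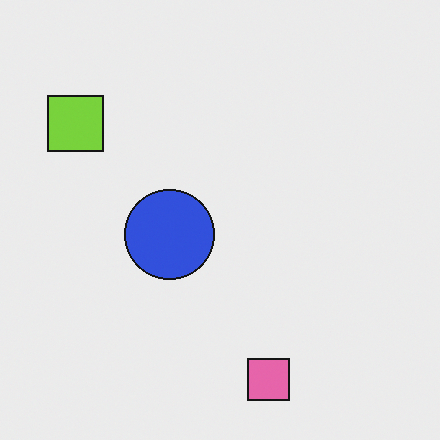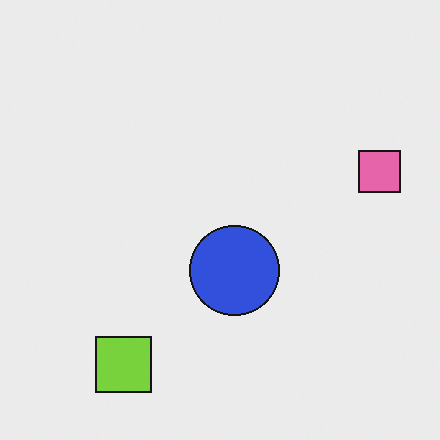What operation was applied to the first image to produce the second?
Rotated 90° counter-clockwise.

The lime square sits in the top-left of the first image and the bottom-left of the second — consistent with a whole-image 90° counter-clockwise rotation.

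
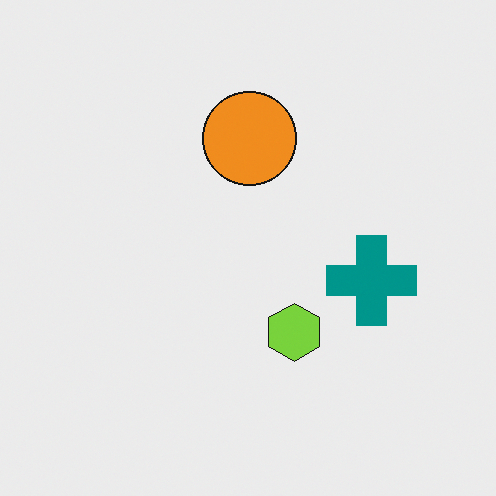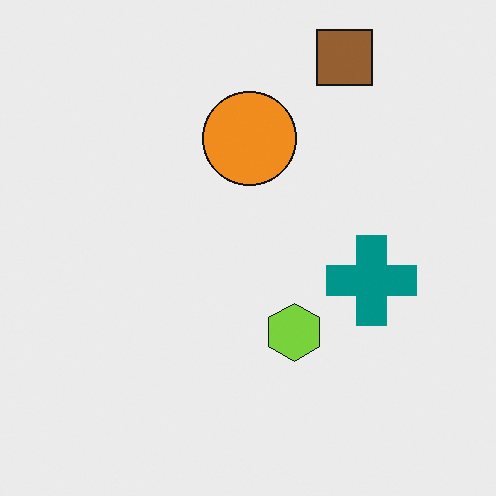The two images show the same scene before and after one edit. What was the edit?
This is the original image overlaid with an additional brown square.

A brown square appears in the second image that is absent from the first.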